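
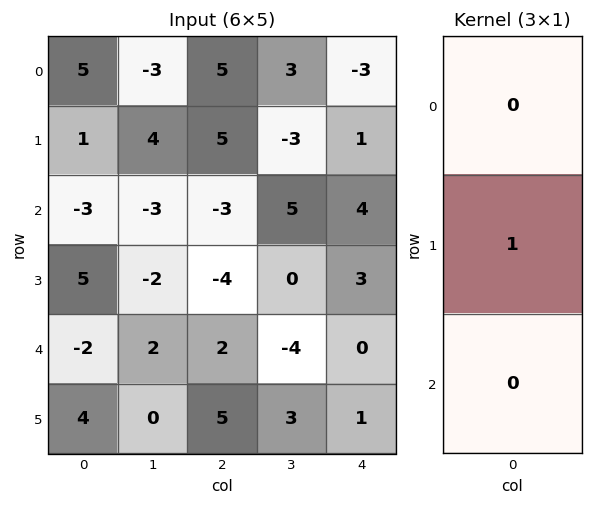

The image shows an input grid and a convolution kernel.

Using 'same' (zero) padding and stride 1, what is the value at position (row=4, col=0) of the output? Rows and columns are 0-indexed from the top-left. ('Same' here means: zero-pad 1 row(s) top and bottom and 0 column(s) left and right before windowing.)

The receptive field on the zero-padded input at this output position is [5 / -2 / 4]. Elementwise product with the kernel and sum: -2·1.

-2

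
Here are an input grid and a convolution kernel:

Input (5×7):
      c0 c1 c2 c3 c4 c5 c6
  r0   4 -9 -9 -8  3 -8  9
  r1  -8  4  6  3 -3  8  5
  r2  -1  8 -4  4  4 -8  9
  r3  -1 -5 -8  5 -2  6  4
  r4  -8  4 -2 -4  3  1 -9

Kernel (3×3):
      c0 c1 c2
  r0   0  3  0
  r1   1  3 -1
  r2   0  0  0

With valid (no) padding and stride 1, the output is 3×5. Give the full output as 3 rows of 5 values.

-29 -8 -6 -5 -8
39 10 13 15 -5
16 -46 21 5 -12

Output[0,0]: The receptive field on the input at this output position is [4 -9 -9 / -8 4 6 / -1 8 -4]. Elementwise product with the kernel and sum: -9·3 + -8·1 + 4·3 + 6·-1.
Output[0,1]: The receptive field on the input at this output position is [-9 -9 -8 / 4 6 3 / 8 -4 4]. Elementwise product with the kernel and sum: -9·3 + 4·1 + 6·3 + 3·-1.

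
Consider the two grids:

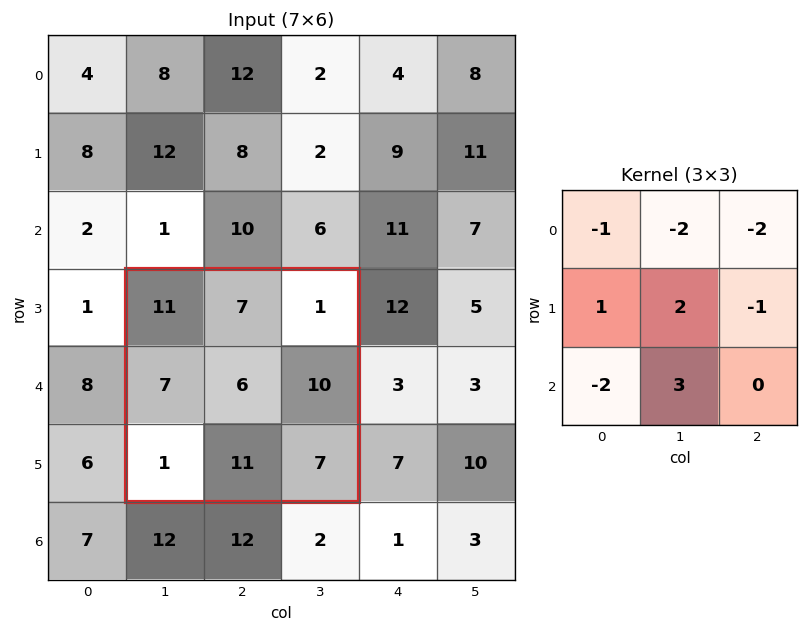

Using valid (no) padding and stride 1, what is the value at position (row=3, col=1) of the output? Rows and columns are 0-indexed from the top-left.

13

The receptive field on the input at this output position is [11 7 1 / 7 6 10 / 1 11 7]. Elementwise product with the kernel and sum: 11·-1 + 7·-2 + 1·-2 + 7·1 + 6·2 + 10·-1 + 1·-2 + 11·3.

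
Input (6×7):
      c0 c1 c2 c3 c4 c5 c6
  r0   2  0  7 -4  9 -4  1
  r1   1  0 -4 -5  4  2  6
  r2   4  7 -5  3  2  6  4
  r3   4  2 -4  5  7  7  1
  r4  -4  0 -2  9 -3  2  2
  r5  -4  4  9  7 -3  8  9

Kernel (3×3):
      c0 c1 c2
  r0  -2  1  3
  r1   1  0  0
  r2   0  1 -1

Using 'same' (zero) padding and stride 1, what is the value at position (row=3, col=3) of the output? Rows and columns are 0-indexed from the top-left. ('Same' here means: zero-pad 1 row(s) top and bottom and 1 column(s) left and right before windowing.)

The receptive field on the zero-padded input at this output position is [-5 3 2 / -4 5 7 / -2 9 -3]. Elementwise product with the kernel and sum: -5·-2 + 3·1 + 2·3 + -4·1 + 9·1 + -3·-1.

27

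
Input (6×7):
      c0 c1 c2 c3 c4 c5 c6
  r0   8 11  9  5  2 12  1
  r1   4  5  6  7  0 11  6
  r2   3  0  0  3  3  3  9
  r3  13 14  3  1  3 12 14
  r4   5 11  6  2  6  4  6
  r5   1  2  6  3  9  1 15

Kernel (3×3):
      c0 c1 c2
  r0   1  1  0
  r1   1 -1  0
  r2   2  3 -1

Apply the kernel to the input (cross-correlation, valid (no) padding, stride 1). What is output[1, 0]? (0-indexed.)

77

The receptive field on the input at this output position is [4 5 6 / 3 0 0 / 13 14 3]. Elementwise product with the kernel and sum: 4·1 + 5·1 + 3·1 + 0·-1 + 13·2 + 14·3 + 3·-1.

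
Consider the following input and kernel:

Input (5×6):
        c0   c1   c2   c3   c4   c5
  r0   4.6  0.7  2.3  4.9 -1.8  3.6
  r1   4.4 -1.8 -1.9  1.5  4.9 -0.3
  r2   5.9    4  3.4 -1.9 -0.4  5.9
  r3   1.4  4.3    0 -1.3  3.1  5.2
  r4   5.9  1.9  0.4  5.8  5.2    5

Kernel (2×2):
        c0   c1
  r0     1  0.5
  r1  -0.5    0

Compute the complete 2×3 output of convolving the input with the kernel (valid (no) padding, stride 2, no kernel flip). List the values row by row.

Output[0,0]: The receptive field on the input at this output position is [4.6 0.7 / 4.4 -1.8]. Elementwise product with the kernel and sum: 4.6·1 + 0.7·0.5 + 4.4·-0.5.

2.75 5.7 -2.45
7.2 2.45 1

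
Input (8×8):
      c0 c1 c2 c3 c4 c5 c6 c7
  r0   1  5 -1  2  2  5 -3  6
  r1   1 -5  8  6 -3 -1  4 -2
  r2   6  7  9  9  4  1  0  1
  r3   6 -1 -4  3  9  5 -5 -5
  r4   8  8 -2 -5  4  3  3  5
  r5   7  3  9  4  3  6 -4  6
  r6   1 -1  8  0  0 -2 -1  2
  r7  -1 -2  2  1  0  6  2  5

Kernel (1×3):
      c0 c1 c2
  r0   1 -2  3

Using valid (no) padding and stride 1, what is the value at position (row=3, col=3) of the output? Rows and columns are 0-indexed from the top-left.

The receptive field on the input at this output position is [3 9 5]. Elementwise product with the kernel and sum: 3·1 + 9·-2 + 5·3.

0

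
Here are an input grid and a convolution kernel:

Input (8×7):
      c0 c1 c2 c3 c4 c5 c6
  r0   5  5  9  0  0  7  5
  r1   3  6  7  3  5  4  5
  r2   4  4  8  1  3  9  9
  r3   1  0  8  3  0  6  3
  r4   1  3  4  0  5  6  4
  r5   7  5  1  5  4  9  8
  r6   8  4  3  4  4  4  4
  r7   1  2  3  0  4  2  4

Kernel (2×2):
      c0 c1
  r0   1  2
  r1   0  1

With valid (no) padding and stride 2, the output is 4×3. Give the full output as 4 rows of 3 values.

Output[0,0]: The receptive field on the input at this output position is [5 5 / 3 6]. Elementwise product with the kernel and sum: 5·1 + 5·2 + 6·1.
Output[0,1]: The receptive field on the input at this output position is [9 0 / 7 3]. Elementwise product with the kernel and sum: 9·1 + 0·2 + 3·1.

21 12 18
12 13 27
12 9 26
18 11 14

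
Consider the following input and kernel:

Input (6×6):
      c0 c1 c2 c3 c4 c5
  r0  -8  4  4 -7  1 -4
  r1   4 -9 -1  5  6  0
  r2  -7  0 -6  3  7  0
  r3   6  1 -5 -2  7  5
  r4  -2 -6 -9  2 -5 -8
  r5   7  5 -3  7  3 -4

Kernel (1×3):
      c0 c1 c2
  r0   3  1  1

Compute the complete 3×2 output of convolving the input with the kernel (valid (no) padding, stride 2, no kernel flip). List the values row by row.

-16 6
-27 -8
-21 -30

Output[0,0]: The receptive field on the input at this output position is [-8 4 4]. Elementwise product with the kernel and sum: -8·3 + 4·1 + 4·1.
Output[0,1]: The receptive field on the input at this output position is [4 -7 1]. Elementwise product with the kernel and sum: 4·3 + -7·1 + 1·1.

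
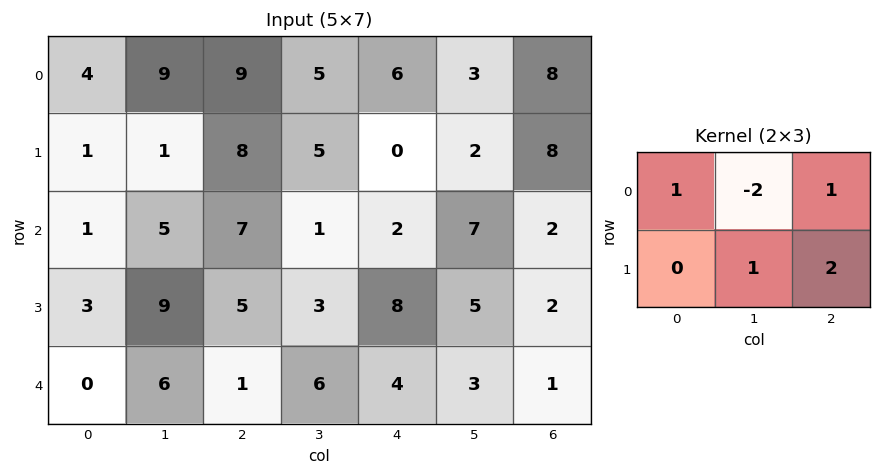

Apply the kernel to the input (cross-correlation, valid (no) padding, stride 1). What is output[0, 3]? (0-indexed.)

0

The receptive field on the input at this output position is [5 6 3 / 5 0 2]. Elementwise product with the kernel and sum: 5·1 + 6·-2 + 3·1 + 0·1 + 2·2.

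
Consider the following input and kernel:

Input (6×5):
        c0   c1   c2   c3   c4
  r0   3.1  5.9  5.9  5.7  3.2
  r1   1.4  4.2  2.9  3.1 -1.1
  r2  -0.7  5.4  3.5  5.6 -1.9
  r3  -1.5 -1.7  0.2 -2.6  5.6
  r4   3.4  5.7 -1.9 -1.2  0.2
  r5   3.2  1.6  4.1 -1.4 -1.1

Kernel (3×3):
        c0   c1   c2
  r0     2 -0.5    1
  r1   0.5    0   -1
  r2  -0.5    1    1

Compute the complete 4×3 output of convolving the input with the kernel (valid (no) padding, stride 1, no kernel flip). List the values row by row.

16.2 19.95 16.65
-1 5.6 9.7
0.55 10.45 -3.25
5.75 -0.15 1.6

Output[0,0]: The receptive field on the input at this output position is [3.1 5.9 5.9 / 1.4 4.2 2.9 / -0.7 5.4 3.5]. Elementwise product with the kernel and sum: 3.1·2 + 5.9·-0.5 + 5.9·1 + 1.4·0.5 + 2.9·-1 + -0.7·-0.5 + 5.4·1 + 3.5·1.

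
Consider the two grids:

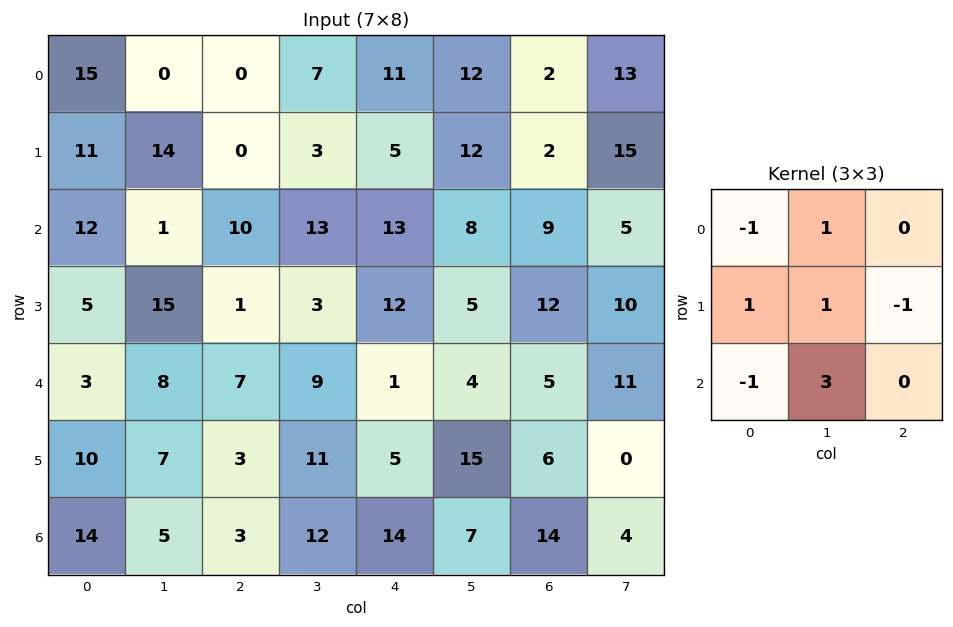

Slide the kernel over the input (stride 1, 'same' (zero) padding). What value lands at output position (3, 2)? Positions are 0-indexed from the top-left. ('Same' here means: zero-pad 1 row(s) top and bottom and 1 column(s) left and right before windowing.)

The receptive field on the zero-padded input at this output position is [1 10 13 / 15 1 3 / 8 7 9]. Elementwise product with the kernel and sum: 1·-1 + 10·1 + 15·1 + 1·1 + 3·-1 + 8·-1 + 7·3.

35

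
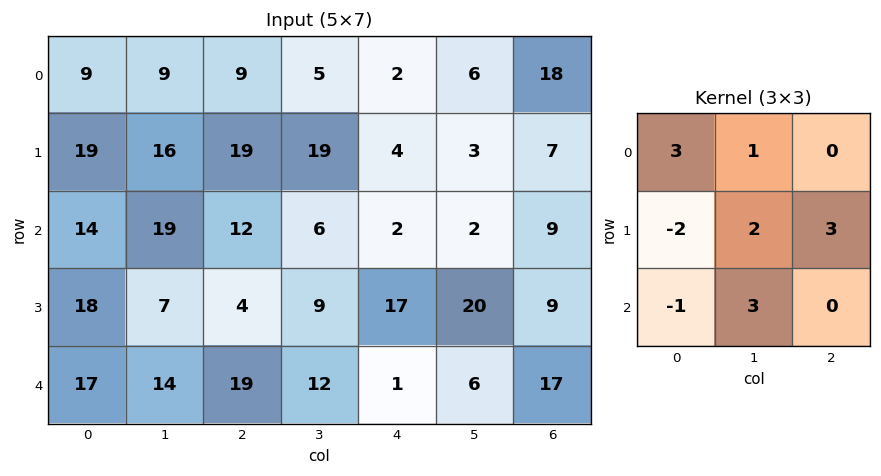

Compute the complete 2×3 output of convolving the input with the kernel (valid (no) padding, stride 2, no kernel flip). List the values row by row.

Output[0,0]: The receptive field on the input at this output position is [9 9 9 / 19 16 19 / 14 19 12]. Elementwise product with the kernel and sum: 9·3 + 9·1 + 19·-2 + 16·2 + 19·3 + 14·-1 + 19·3.

130 50 35
76 120 58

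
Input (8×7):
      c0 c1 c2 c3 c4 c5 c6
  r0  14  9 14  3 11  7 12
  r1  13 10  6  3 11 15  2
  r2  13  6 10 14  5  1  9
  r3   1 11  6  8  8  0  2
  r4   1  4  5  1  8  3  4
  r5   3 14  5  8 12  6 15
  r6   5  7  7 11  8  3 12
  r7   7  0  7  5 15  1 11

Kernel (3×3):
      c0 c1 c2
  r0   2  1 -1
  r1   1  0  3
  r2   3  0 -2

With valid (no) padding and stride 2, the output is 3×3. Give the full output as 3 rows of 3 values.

Output[0,0]: The receptive field on the input at this output position is [14 9 14 / 13 10 6 / 13 6 10]. Elementwise product with the kernel and sum: 14·2 + 9·1 + 14·-1 + 13·1 + 6·3 + 13·3 + 10·-2.

73 79 31
34 58 32
20 49 72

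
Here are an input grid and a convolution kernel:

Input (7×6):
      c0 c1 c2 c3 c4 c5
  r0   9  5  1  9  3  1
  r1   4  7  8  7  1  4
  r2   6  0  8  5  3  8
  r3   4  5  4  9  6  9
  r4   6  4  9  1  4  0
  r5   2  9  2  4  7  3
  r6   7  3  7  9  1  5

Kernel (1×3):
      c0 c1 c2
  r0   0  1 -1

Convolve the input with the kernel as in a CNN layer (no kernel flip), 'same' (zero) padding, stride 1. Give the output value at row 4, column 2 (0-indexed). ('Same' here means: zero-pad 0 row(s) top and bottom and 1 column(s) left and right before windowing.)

The receptive field on the zero-padded input at this output position is [4 9 1]. Elementwise product with the kernel and sum: 9·1 + 1·-1.

8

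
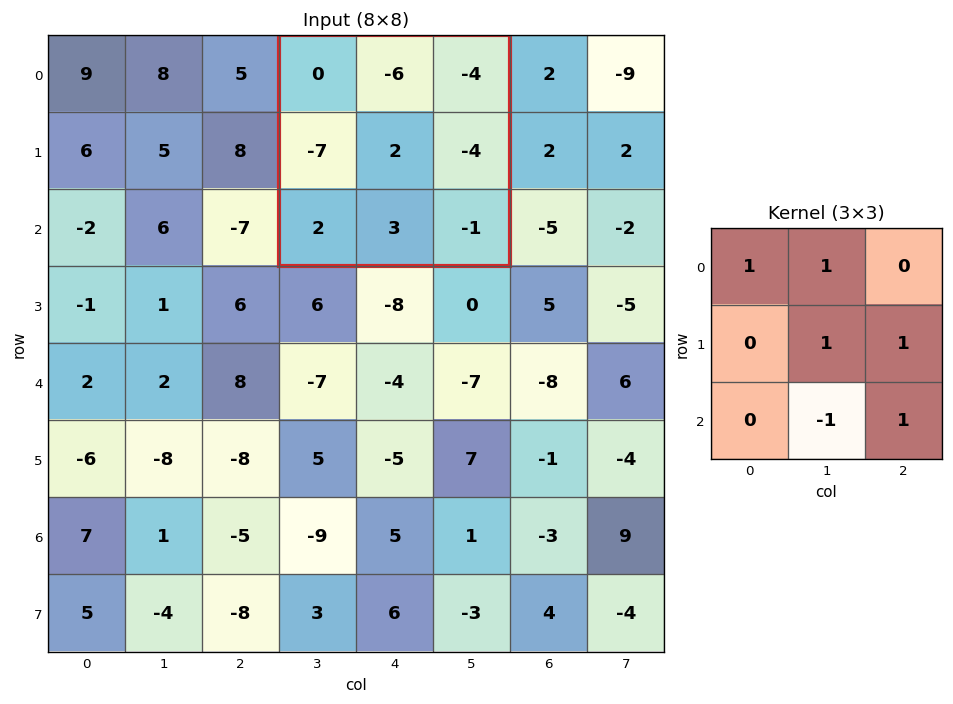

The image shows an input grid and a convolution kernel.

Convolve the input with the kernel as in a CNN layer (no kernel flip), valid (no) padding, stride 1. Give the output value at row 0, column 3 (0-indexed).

-12

The receptive field on the input at this output position is [0 -6 -4 / -7 2 -4 / 2 3 -1]. Elementwise product with the kernel and sum: 0·1 + -6·1 + 2·1 + -4·1 + 3·-1 + -1·1.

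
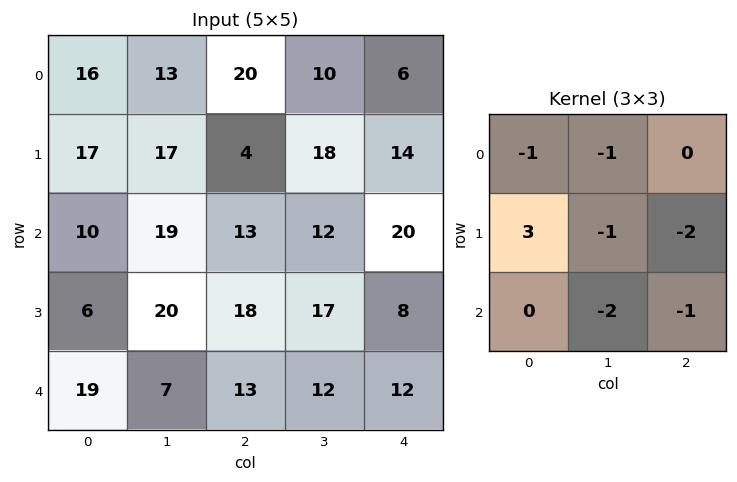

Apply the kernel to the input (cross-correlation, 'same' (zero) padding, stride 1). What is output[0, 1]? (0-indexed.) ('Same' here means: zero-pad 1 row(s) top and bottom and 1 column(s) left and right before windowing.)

The receptive field on the zero-padded input at this output position is [0 0 0 / 16 13 20 / 17 17 4]. Elementwise product with the kernel and sum: 0·-1 + 0·-1 + 16·3 + 13·-1 + 20·-2 + 17·-2 + 4·-1.

-43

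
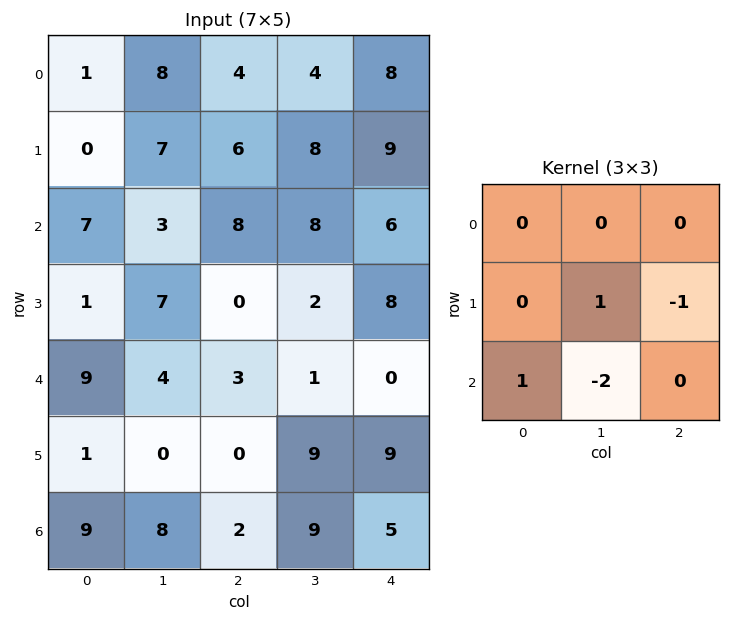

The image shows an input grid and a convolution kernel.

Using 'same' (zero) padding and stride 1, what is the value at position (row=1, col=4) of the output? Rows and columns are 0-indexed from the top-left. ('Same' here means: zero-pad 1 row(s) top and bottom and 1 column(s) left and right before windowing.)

The receptive field on the zero-padded input at this output position is [4 8 0 / 8 9 0 / 8 6 0]. Elementwise product with the kernel and sum: 9·1 + 0·-1 + 8·1 + 6·-2.

5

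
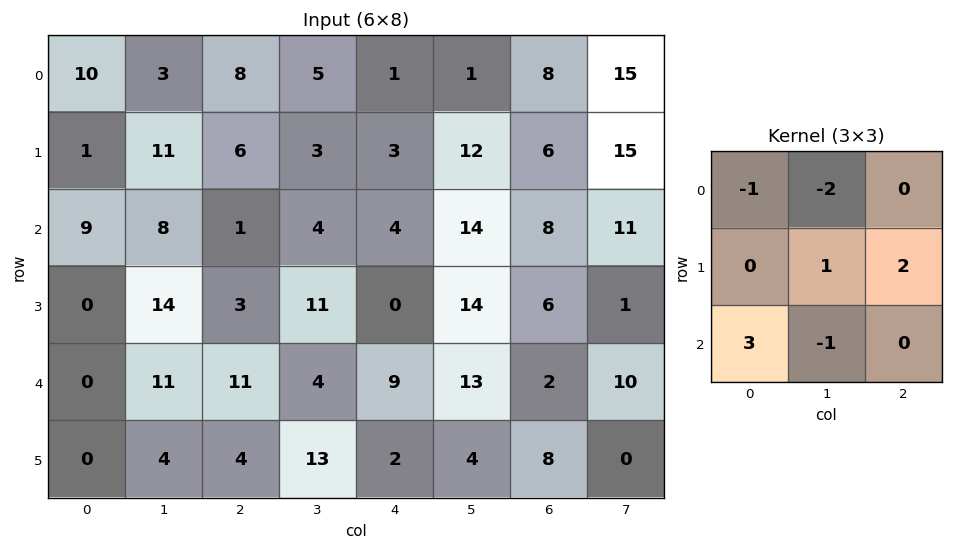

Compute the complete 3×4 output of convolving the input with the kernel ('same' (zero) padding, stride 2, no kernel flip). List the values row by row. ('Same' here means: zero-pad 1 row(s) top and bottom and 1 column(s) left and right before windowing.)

Output[0,0]: The receptive field on the zero-padded input at this output position is [0 0 0 / 0 10 3 / 0 1 11]. Elementwise product with the kernel and sum: 0·-1 + 0·-2 + 10·1 + 3·2 + 0·3 + 1·-1.
Output[0,1]: The receptive field on the zero-padded input at this output position is [0 0 0 / 3 8 5 / 11 6 3]. Elementwise product with the kernel and sum: 0·-1 + 0·-2 + 8·1 + 5·2 + 11·3 + 6·-1.

15 45 9 68
23 25 56 42
22 7 61 0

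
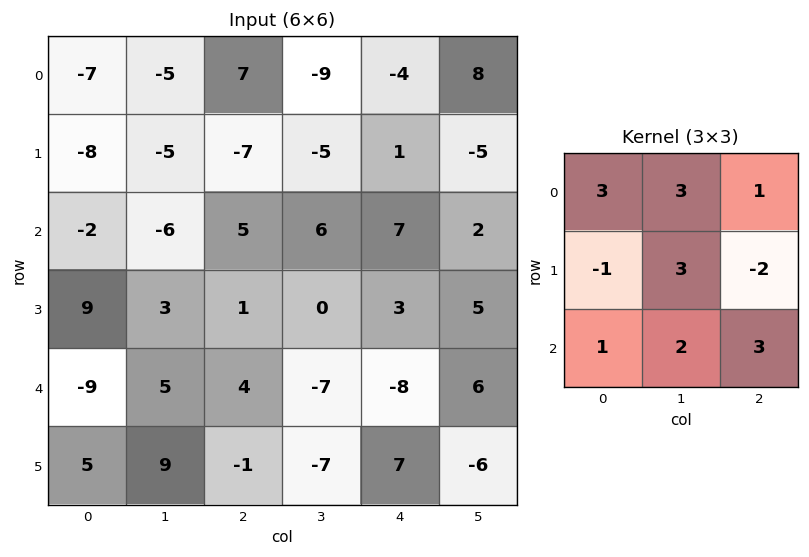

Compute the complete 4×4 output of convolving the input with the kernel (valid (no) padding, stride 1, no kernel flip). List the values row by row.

Output[0,0]: The receptive field on the input at this output position is [-7 -5 7 / -8 -5 -7 / -2 -6 5]. Elementwise product with the kernel and sum: -7·3 + -5·3 + 7·1 + -8·-1 + -5·3 + -7·-2 + -2·1 + -6·2 + 5·3.
Output[0,1]: The receptive field on the input at this output position is [-5 7 -9 / -5 -7 -5 / -6 5 6]. Elementwise product with the kernel and sum: -5·3 + 7·3 + -9·1 + -5·-1 + -7·3 + -5·-2 + -6·1 + 5·2 + 6·3.

-21 13 18 13
-54 -27 -26 15
-8 -5 -1 35
73 19 3 -26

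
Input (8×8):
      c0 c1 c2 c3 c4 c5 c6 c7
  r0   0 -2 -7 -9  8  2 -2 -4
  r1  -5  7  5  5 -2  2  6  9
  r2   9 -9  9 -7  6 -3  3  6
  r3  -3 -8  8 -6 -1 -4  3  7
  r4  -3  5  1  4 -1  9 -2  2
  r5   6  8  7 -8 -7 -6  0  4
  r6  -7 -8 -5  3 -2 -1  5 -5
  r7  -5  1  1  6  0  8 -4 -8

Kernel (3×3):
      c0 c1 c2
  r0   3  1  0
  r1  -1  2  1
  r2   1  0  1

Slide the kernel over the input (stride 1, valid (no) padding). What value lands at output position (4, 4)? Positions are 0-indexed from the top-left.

4

The receptive field on the input at this output position is [-1 9 -2 / -7 -6 0 / -2 -1 5]. Elementwise product with the kernel and sum: -1·3 + 9·1 + -7·-1 + -6·2 + 0·1 + -2·1 + 5·1.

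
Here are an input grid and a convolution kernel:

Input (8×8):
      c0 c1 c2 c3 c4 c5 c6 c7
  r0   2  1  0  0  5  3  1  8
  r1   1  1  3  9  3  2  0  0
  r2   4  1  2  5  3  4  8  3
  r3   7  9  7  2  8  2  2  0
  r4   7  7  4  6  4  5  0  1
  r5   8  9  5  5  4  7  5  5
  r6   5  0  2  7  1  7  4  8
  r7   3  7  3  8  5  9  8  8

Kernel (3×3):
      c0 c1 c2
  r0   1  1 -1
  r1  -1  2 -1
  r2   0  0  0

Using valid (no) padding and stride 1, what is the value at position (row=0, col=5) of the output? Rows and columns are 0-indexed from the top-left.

The receptive field on the input at this output position is [3 1 8 / 2 0 0 / 4 8 3]. Elementwise product with the kernel and sum: 3·1 + 1·1 + 8·-1 + 2·-1 + 0·2 + 0·-1.

-6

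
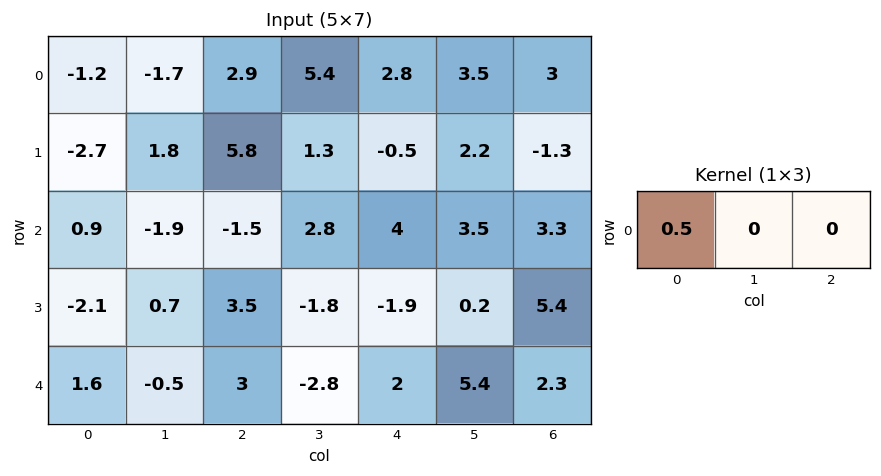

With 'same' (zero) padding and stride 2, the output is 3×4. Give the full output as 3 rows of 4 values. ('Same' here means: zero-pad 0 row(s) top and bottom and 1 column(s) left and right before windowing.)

Output[0,0]: The receptive field on the zero-padded input at this output position is [0 -1.2 -1.7]. Elementwise product with the kernel and sum: 0·0.5.

0 -0.85 2.7 1.75
0 -0.95 1.4 1.75
0 -0.25 -1.4 2.7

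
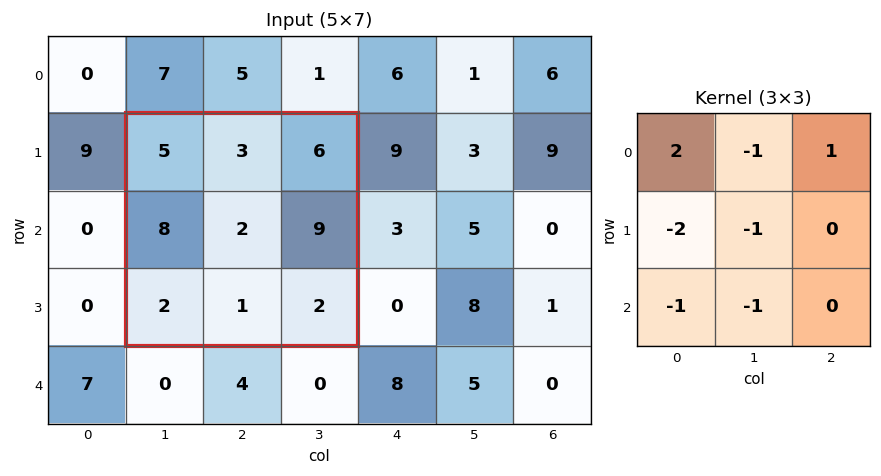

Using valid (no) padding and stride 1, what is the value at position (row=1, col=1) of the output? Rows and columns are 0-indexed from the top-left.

-8

The receptive field on the input at this output position is [5 3 6 / 8 2 9 / 2 1 2]. Elementwise product with the kernel and sum: 5·2 + 3·-1 + 6·1 + 8·-2 + 2·-1 + 2·-1 + 1·-1.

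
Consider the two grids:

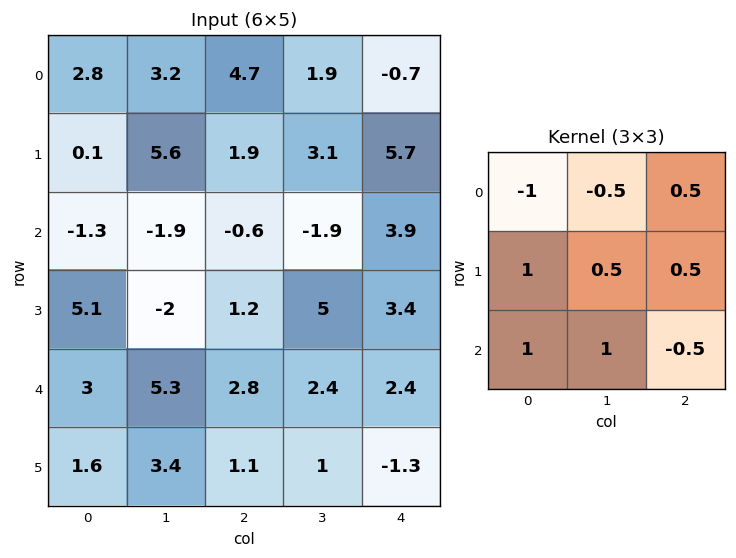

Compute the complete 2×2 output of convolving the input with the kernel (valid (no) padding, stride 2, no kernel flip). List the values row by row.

Output[0,0]: The receptive field on the input at this output position is [2.8 3.2 4.7 / 0.1 5.6 1.9 / -1.3 -1.9 -0.6]. Elementwise product with the kernel and sum: 2.8·-1 + 3.2·-0.5 + 4.7·0.5 + 0.1·1 + 5.6·0.5 + 1.9·0.5 + -1.3·1 + -1.9·1 + -0.6·-0.5.
Output[0,1]: The receptive field on the input at this output position is [4.7 1.9 -0.7 / 1.9 3.1 5.7 / -0.6 -1.9 3.9]. Elementwise product with the kernel and sum: 4.7·-1 + 1.9·-0.5 + -0.7·0.5 + 1.9·1 + 3.1·0.5 + 5.7·0.5 + -0.6·1 + -1.9·1 + 3.9·-0.5.

-1.1 -4.15
13.55 12.9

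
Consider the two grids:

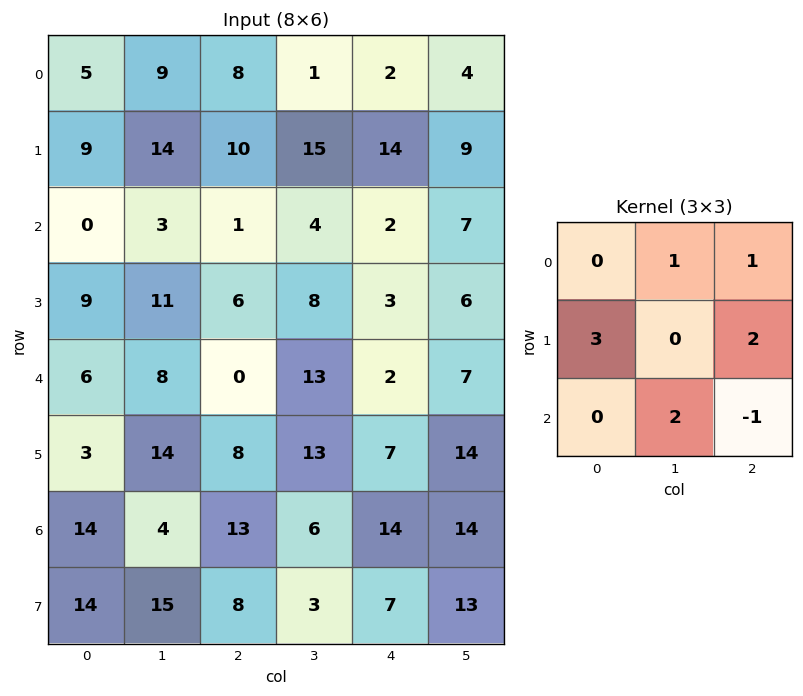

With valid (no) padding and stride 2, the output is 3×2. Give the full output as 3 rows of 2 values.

Output[0,0]: The receptive field on the input at this output position is [5 9 8 / 9 14 10 / 0 3 1]. Elementwise product with the kernel and sum: 9·1 + 8·1 + 9·3 + 10·2 + 3·2 + 1·-1.

69 67
59 54
28 51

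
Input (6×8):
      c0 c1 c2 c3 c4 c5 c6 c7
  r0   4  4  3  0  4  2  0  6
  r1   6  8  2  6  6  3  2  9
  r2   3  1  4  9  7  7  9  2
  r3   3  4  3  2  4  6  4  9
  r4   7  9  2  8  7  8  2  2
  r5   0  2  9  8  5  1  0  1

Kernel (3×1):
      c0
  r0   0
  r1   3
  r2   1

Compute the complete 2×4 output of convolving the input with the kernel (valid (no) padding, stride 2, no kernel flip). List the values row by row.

21 10 25 15
16 11 19 14

Output[0,0]: The receptive field on the input at this output position is [4 / 6 / 3]. Elementwise product with the kernel and sum: 6·3 + 3·1.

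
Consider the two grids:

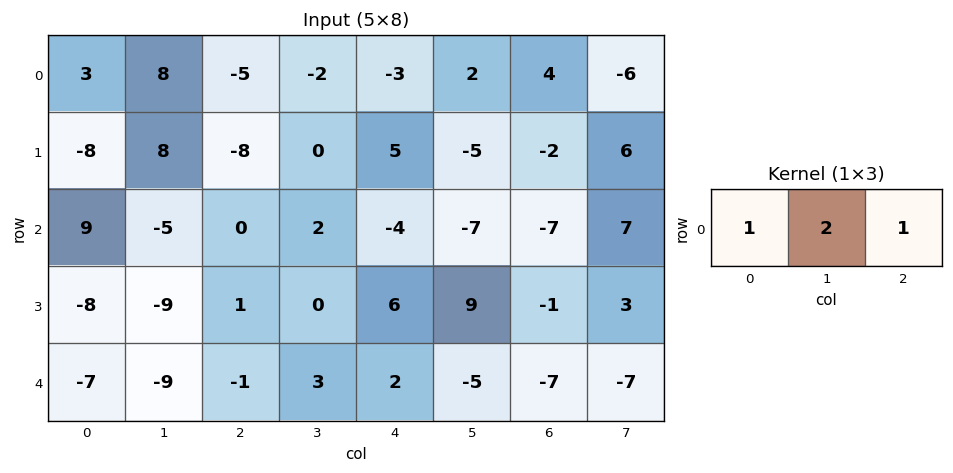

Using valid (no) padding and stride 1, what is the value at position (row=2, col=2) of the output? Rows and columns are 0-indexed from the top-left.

The receptive field on the input at this output position is [0 2 -4]. Elementwise product with the kernel and sum: 0·1 + 2·2 + -4·1.

0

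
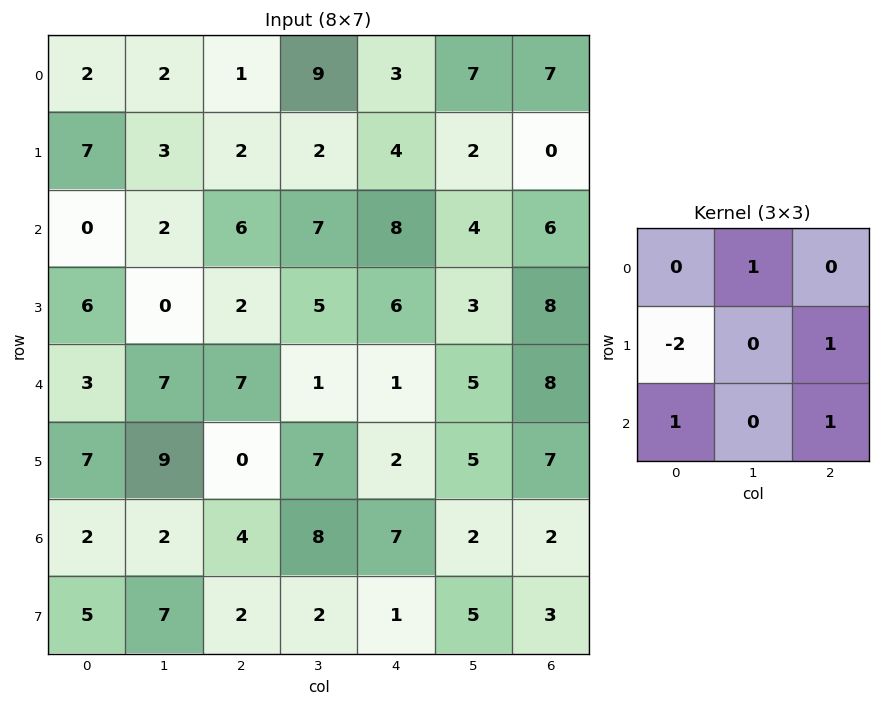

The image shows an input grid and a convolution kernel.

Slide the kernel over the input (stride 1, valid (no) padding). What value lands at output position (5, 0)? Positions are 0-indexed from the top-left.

16

The receptive field on the input at this output position is [7 9 0 / 2 2 4 / 5 7 2]. Elementwise product with the kernel and sum: 9·1 + 2·-2 + 4·1 + 5·1 + 2·1.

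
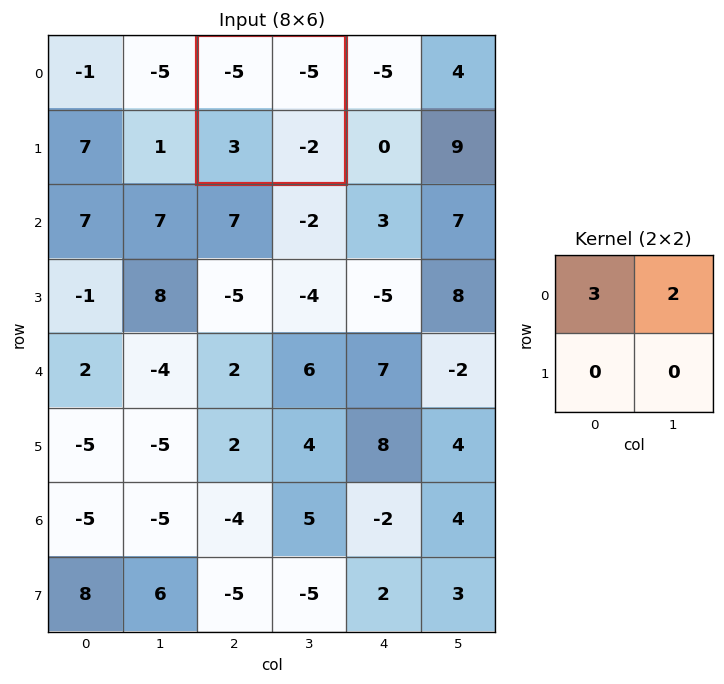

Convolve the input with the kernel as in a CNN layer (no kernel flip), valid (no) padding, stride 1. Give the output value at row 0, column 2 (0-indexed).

The receptive field on the input at this output position is [-5 -5 / 3 -2]. Elementwise product with the kernel and sum: -5·3 + -5·2.

-25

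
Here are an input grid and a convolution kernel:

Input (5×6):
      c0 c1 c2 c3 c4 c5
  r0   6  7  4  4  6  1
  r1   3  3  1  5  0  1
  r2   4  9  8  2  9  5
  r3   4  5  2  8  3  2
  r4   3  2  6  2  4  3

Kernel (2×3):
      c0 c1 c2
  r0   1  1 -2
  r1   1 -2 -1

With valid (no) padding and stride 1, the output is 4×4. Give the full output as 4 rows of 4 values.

Output[0,0]: The receptive field on the input at this output position is [6 7 4 / 3 3 1]. Elementwise product with the kernel and sum: 6·1 + 7·1 + 4·-2 + 3·1 + 3·-2 + 1·-1.

1 -1 -13 12
-18 -15 1 -18
-11 6 -25 1
-2 -21 2 -2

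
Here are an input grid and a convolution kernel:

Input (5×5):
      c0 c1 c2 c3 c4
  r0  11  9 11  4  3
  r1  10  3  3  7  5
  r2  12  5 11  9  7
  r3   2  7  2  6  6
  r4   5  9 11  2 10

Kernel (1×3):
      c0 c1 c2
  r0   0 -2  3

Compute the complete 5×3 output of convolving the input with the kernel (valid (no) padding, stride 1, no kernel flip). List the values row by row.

15 -10 1
3 15 1
23 5 3
-8 14 6
15 -16 26

Output[0,0]: The receptive field on the input at this output position is [11 9 11]. Elementwise product with the kernel and sum: 9·-2 + 11·3.
Output[0,1]: The receptive field on the input at this output position is [9 11 4]. Elementwise product with the kernel and sum: 11·-2 + 4·3.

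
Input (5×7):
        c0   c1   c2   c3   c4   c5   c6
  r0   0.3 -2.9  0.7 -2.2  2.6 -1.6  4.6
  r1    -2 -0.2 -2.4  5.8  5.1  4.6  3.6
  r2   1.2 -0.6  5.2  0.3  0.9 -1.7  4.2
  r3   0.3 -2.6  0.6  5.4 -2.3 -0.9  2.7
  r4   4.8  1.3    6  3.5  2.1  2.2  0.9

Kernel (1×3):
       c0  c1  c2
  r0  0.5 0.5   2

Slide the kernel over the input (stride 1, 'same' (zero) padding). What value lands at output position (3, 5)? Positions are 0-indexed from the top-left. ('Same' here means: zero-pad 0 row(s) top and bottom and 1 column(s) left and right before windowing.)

The receptive field on the zero-padded input at this output position is [-2.3 -0.9 2.7]. Elementwise product with the kernel and sum: -2.3·0.5 + -0.9·0.5 + 2.7·2.

3.8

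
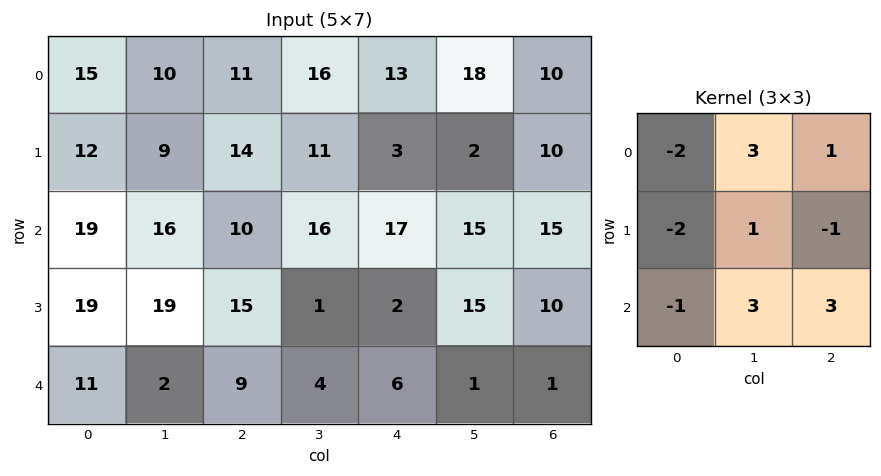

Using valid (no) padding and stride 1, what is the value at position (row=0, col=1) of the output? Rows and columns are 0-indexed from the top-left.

The receptive field on the input at this output position is [10 11 16 / 9 14 11 / 16 10 16]. Elementwise product with the kernel and sum: 10·-2 + 11·3 + 16·1 + 9·-2 + 14·1 + 11·-1 + 16·-1 + 10·3 + 16·3.

76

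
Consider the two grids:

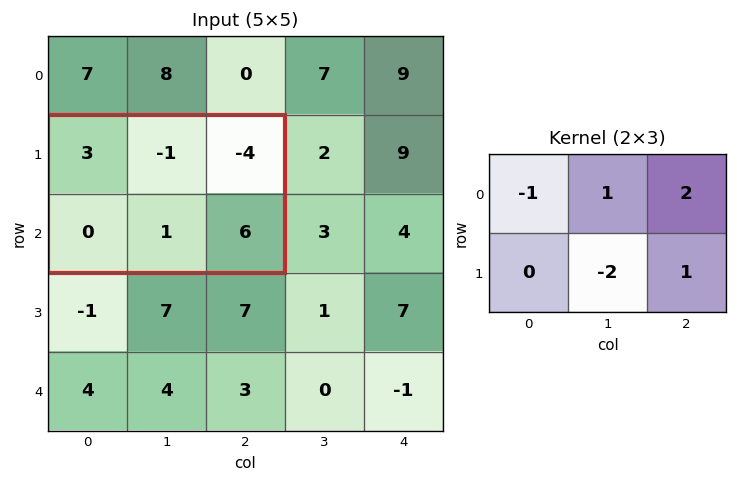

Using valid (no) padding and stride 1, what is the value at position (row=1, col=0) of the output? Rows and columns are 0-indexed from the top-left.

-8

The receptive field on the input at this output position is [3 -1 -4 / 0 1 6]. Elementwise product with the kernel and sum: 3·-1 + -1·1 + -4·2 + 1·-2 + 6·1.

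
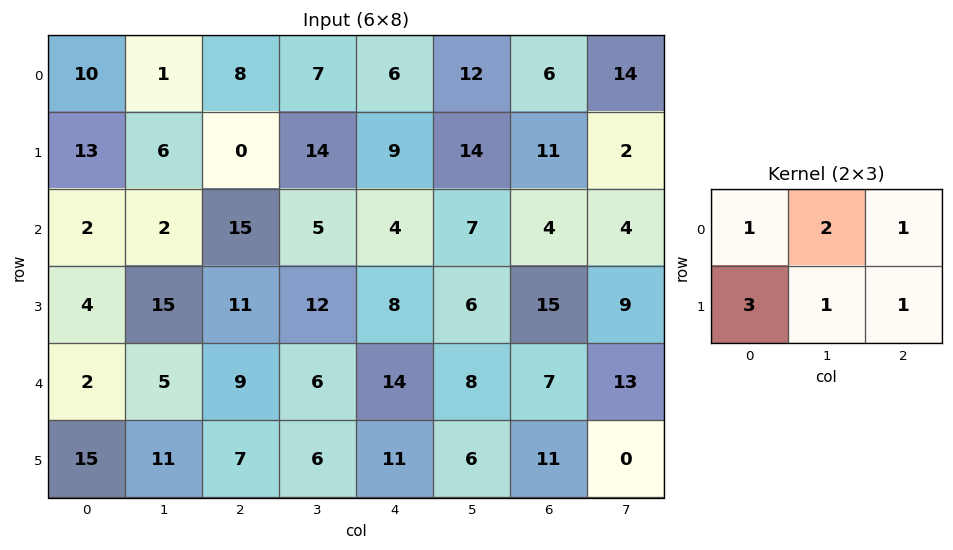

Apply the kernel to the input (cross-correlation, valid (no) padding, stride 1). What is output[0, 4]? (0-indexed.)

The receptive field on the input at this output position is [6 12 6 / 9 14 11]. Elementwise product with the kernel and sum: 6·1 + 12·2 + 6·1 + 9·3 + 14·1 + 11·1.

88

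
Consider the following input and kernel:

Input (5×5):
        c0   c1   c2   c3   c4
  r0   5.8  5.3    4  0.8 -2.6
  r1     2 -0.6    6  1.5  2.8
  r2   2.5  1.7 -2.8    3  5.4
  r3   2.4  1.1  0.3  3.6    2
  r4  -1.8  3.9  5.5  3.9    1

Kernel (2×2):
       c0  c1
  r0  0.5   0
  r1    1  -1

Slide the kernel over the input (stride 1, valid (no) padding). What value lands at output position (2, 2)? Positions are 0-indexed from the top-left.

The receptive field on the input at this output position is [-2.8 3 / 0.3 3.6]. Elementwise product with the kernel and sum: -2.8·0.5 + 0.3·1 + 3.6·-1.

-4.7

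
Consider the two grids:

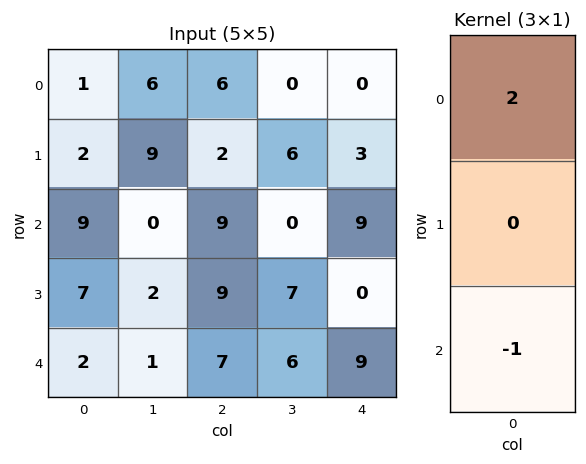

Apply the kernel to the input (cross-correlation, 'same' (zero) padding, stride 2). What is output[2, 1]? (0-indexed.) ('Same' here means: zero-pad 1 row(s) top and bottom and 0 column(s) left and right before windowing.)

The receptive field on the zero-padded input at this output position is [9 / 7 / 0]. Elementwise product with the kernel and sum: 9·2 + 0·-1.

18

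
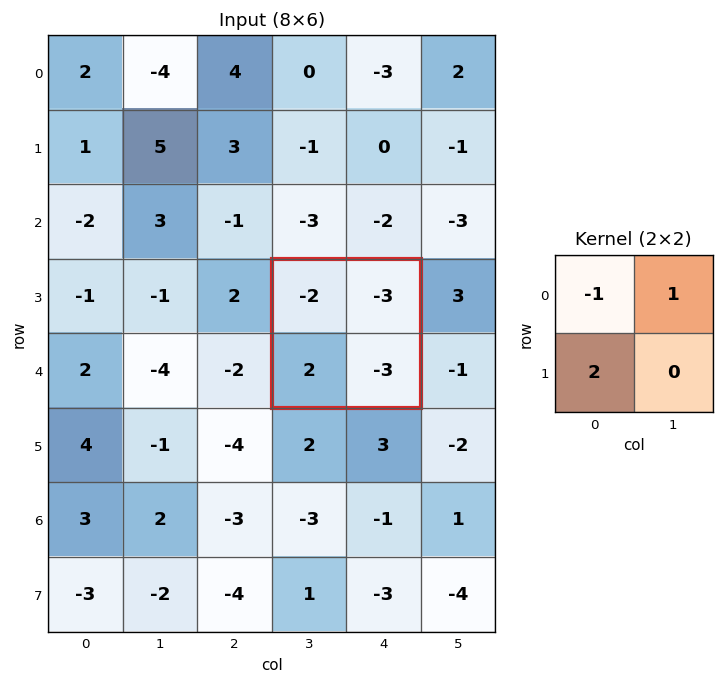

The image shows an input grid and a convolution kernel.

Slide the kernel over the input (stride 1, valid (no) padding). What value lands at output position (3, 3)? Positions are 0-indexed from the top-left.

3

The receptive field on the input at this output position is [-2 -3 / 2 -3]. Elementwise product with the kernel and sum: -2·-1 + -3·1 + 2·2.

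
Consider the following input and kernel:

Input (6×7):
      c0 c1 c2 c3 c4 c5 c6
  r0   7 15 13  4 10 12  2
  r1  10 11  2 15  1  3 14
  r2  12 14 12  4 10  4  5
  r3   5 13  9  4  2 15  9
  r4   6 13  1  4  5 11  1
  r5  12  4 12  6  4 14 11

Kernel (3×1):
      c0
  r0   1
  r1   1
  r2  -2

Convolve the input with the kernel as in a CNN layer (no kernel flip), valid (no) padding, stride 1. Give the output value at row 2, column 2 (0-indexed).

The receptive field on the input at this output position is [12 / 9 / 1]. Elementwise product with the kernel and sum: 12·1 + 9·1 + 1·-2.

19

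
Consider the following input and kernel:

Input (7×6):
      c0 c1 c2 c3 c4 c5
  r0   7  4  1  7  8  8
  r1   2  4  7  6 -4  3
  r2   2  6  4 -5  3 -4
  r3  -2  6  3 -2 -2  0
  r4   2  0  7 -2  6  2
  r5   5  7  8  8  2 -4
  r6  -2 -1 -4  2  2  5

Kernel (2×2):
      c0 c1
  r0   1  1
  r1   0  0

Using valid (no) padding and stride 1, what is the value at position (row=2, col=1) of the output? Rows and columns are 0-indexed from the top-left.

The receptive field on the input at this output position is [6 4 / 6 3]. Elementwise product with the kernel and sum: 6·1 + 4·1.

10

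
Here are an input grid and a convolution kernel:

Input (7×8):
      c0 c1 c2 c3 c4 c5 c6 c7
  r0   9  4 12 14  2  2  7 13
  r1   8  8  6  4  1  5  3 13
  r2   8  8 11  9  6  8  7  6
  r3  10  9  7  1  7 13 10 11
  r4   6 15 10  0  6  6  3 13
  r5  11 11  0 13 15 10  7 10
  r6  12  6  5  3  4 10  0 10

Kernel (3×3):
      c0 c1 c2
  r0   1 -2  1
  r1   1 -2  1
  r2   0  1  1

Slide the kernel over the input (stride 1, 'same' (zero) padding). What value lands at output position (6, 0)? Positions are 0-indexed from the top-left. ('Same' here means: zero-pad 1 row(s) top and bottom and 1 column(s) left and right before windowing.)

The receptive field on the zero-padded input at this output position is [0 11 11 / 0 12 6 / 0 0 0]. Elementwise product with the kernel and sum: 0·1 + 11·-2 + 11·1 + 0·1 + 12·-2 + 6·1 + 0·1 + 0·1.

-29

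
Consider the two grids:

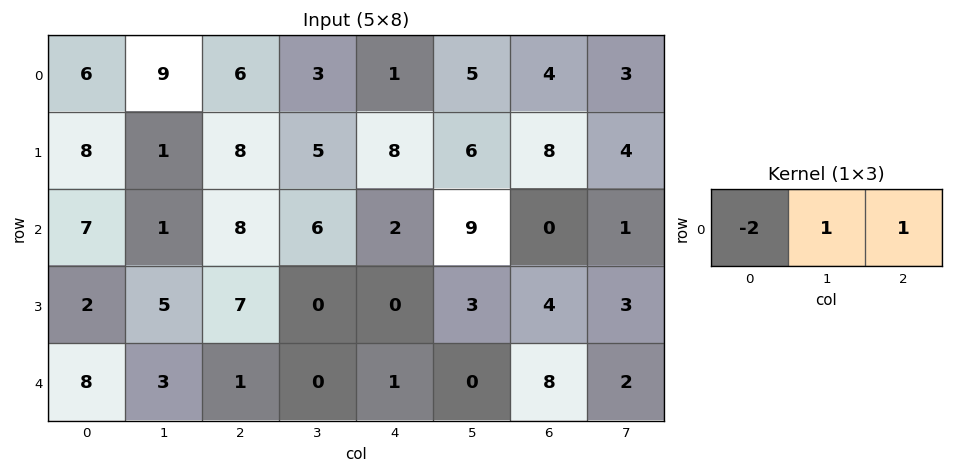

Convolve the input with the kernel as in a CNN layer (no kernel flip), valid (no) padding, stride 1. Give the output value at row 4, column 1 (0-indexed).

-5

The receptive field on the input at this output position is [3 1 0]. Elementwise product with the kernel and sum: 3·-2 + 1·1 + 0·1.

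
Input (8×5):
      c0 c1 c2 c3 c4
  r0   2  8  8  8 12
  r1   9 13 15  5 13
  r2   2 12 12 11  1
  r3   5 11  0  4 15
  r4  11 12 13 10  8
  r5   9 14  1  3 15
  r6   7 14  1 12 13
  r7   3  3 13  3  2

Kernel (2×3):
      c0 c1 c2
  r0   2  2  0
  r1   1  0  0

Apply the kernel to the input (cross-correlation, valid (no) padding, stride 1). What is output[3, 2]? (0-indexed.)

The receptive field on the input at this output position is [0 4 15 / 13 10 8]. Elementwise product with the kernel and sum: 0·2 + 4·2 + 13·1.

21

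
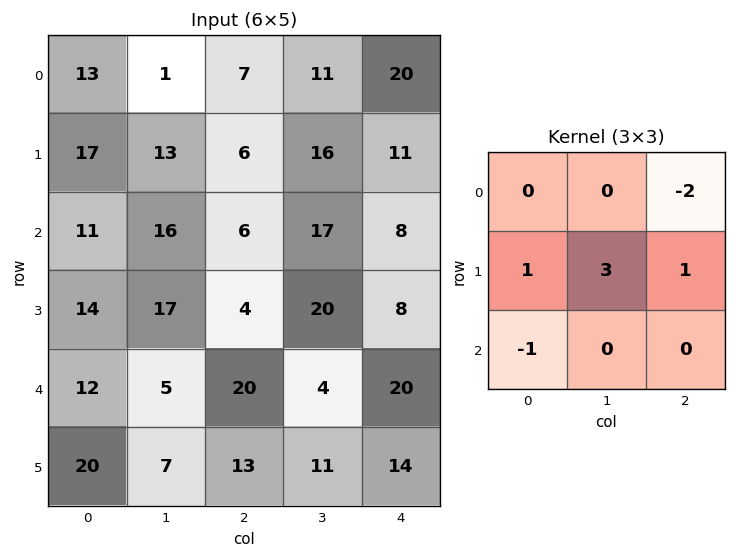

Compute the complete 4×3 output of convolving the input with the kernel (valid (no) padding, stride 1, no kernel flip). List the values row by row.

Output[0,0]: The receptive field on the input at this output position is [13 1 7 / 17 13 6 / 11 16 6]. Elementwise product with the kernel and sum: 7·-2 + 17·1 + 13·3 + 6·1 + 11·-1.

37 9 19
39 2 39
45 10 36
19 22 23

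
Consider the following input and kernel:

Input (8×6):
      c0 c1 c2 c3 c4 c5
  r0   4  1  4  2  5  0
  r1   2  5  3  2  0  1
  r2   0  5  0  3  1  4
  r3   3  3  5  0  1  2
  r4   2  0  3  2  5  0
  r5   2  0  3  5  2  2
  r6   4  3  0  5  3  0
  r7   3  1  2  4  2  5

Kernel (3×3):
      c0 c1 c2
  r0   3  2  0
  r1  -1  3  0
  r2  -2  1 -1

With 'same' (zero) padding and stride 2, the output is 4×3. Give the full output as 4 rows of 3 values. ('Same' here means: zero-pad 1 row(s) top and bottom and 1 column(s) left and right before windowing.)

Output[0,0]: The receptive field on the zero-padded input at this output position is [0 0 0 / 0 4 1 / 0 2 5]. Elementwise product with the kernel and sum: 0·3 + 0·2 + 0·-1 + 4·3 + 0·-2 + 2·1 + 5·-1.

9 2 8
4 15 5
14 26 5
18 -1 12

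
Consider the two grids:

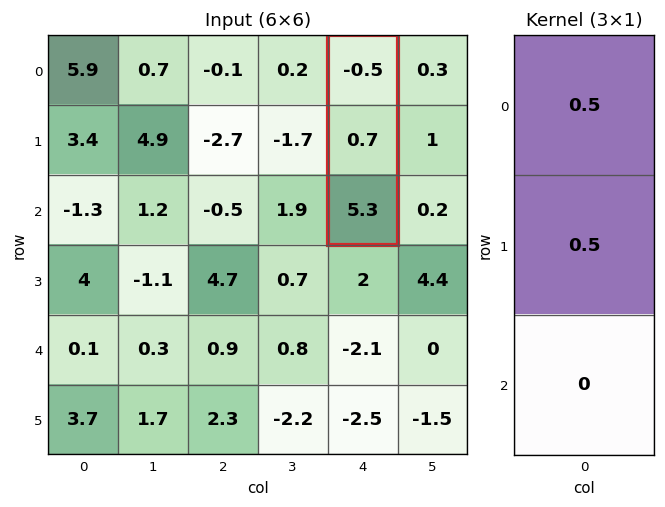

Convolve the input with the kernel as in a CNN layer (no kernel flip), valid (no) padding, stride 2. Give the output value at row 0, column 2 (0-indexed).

0.1

The receptive field on the input at this output position is [-0.5 / 0.7 / 5.3]. Elementwise product with the kernel and sum: -0.5·0.5 + 0.7·0.5.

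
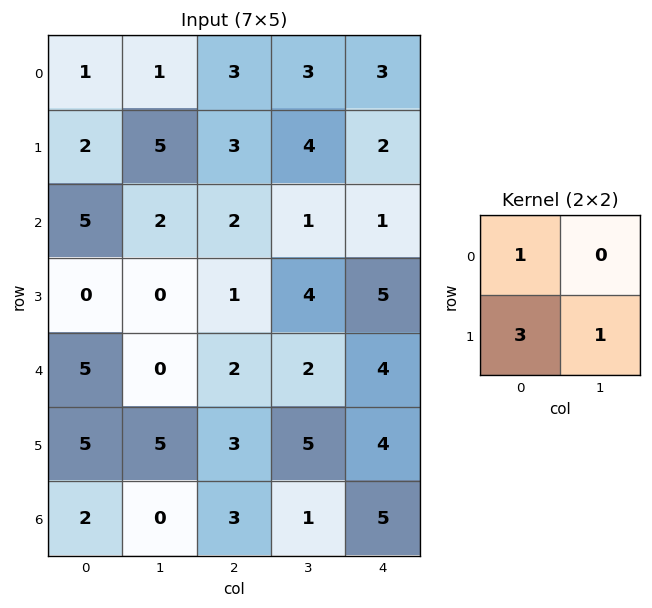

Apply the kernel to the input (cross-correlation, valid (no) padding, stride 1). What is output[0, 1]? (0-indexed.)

19

The receptive field on the input at this output position is [1 3 / 5 3]. Elementwise product with the kernel and sum: 1·1 + 5·3 + 3·1.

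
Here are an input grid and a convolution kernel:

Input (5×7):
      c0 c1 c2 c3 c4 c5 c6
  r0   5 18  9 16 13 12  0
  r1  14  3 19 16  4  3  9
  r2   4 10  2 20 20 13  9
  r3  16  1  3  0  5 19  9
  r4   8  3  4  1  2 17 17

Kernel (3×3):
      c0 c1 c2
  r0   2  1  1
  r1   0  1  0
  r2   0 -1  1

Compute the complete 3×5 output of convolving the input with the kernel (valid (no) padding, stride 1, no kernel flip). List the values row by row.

32 98 63 54 37
62 40 83 73 23
22 42 45 93 81

Output[0,0]: The receptive field on the input at this output position is [5 18 9 / 14 3 19 / 4 10 2]. Elementwise product with the kernel and sum: 5·2 + 18·1 + 9·1 + 3·1 + 10·-1 + 2·1.
Output[0,1]: The receptive field on the input at this output position is [18 9 16 / 3 19 16 / 10 2 20]. Elementwise product with the kernel and sum: 18·2 + 9·1 + 16·1 + 19·1 + 2·-1 + 20·1.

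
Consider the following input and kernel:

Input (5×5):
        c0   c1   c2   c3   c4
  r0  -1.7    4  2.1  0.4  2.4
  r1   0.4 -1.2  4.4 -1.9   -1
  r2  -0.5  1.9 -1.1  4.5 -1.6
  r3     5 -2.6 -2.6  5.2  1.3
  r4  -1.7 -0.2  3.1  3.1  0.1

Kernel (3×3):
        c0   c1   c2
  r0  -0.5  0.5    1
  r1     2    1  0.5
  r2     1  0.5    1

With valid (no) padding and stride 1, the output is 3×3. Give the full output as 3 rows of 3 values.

6.1 6.35 7.5
5.05 7.15 -1.35
7.5 2.25 6.6

Output[0,0]: The receptive field on the input at this output position is [-1.7 4 2.1 / 0.4 -1.2 4.4 / -0.5 1.9 -1.1]. Elementwise product with the kernel and sum: -1.7·-0.5 + 4·0.5 + 2.1·1 + 0.4·2 + -1.2·1 + 4.4·0.5 + -0.5·1 + 1.9·0.5 + -1.1·1.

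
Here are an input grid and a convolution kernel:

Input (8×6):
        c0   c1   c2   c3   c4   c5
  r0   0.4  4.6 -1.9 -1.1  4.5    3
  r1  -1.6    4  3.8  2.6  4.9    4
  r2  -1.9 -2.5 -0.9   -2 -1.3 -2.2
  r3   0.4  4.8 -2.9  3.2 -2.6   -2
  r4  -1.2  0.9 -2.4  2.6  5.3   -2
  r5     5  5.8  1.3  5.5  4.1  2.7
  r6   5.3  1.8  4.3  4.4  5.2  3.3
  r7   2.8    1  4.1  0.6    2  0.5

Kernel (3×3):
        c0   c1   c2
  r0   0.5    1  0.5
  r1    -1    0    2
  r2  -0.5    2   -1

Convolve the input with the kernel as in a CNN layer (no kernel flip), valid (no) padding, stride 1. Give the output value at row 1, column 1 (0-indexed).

The receptive field on the input at this output position is [4 3.8 2.6 / -2.5 -0.9 -2 / 4.8 -2.9 3.2]. Elementwise product with the kernel and sum: 4·0.5 + 3.8·1 + 2.6·0.5 + -2.5·-1 + -2·2 + 4.8·-0.5 + -2.9·2 + 3.2·-1.

-5.8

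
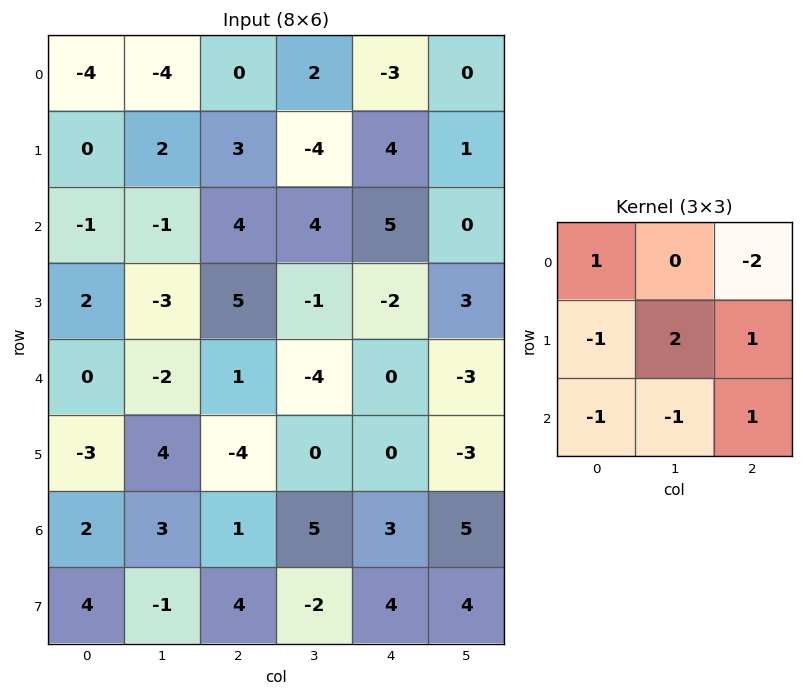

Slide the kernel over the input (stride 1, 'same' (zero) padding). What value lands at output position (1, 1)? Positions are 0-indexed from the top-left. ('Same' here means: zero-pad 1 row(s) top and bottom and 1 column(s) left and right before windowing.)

9

The receptive field on the zero-padded input at this output position is [-4 -4 0 / 0 2 3 / -1 -1 4]. Elementwise product with the kernel and sum: -4·1 + 0·-2 + 0·-1 + 2·2 + 3·1 + -1·-1 + -1·-1 + 4·1.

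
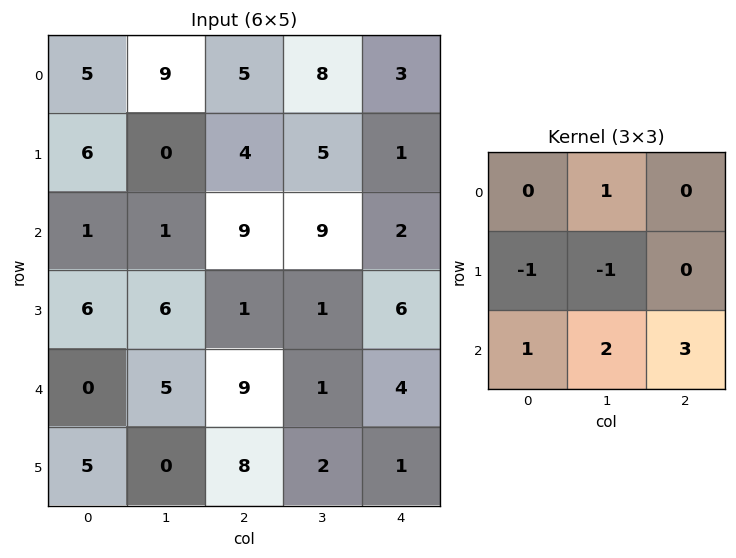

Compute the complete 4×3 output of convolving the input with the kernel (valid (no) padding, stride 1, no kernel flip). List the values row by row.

33 47 32
19 5 8
26 28 30
30 9 6

Output[0,0]: The receptive field on the input at this output position is [5 9 5 / 6 0 4 / 1 1 9]. Elementwise product with the kernel and sum: 9·1 + 6·-1 + 0·-1 + 1·1 + 1·2 + 9·3.
Output[0,1]: The receptive field on the input at this output position is [9 5 8 / 0 4 5 / 1 9 9]. Elementwise product with the kernel and sum: 5·1 + 0·-1 + 4·-1 + 1·1 + 9·2 + 9·3.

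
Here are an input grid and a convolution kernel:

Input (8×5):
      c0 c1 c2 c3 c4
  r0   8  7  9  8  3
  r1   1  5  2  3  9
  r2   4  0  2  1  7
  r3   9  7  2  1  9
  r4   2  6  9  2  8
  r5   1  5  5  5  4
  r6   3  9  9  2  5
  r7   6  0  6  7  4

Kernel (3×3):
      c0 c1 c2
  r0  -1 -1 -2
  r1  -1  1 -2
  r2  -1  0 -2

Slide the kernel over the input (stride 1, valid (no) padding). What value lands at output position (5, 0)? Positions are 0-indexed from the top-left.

The receptive field on the input at this output position is [1 5 5 / 3 9 9 / 6 0 6]. Elementwise product with the kernel and sum: 1·-1 + 5·-1 + 5·-2 + 3·-1 + 9·1 + 9·-2 + 6·-1 + 6·-2.

-46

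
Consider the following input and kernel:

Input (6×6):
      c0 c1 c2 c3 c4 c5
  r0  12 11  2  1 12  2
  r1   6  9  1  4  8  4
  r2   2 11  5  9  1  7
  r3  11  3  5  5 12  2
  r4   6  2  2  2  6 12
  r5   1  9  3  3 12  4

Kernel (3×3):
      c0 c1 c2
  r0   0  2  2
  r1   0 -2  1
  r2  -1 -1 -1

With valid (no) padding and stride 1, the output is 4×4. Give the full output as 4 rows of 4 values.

Output[0,0]: The receptive field on the input at this output position is [12 11 2 / 6 9 1 / 2 11 5]. Elementwise product with the kernel and sum: 11·2 + 2·2 + 9·-2 + 1·1 + 2·-1 + 11·-1 + 5·-1.
Output[0,1]: The receptive field on the input at this output position is [11 2 1 / 9 1 4 / 11 5 9]. Elementwise product with the kernel and sum: 2·2 + 1·2 + 1·-2 + 4·1 + 11·-1 + 5·-1 + 9·-1.

-9 -17 11 -1
-16 -4 -15 10
21 17 12 -26
1 3 18 9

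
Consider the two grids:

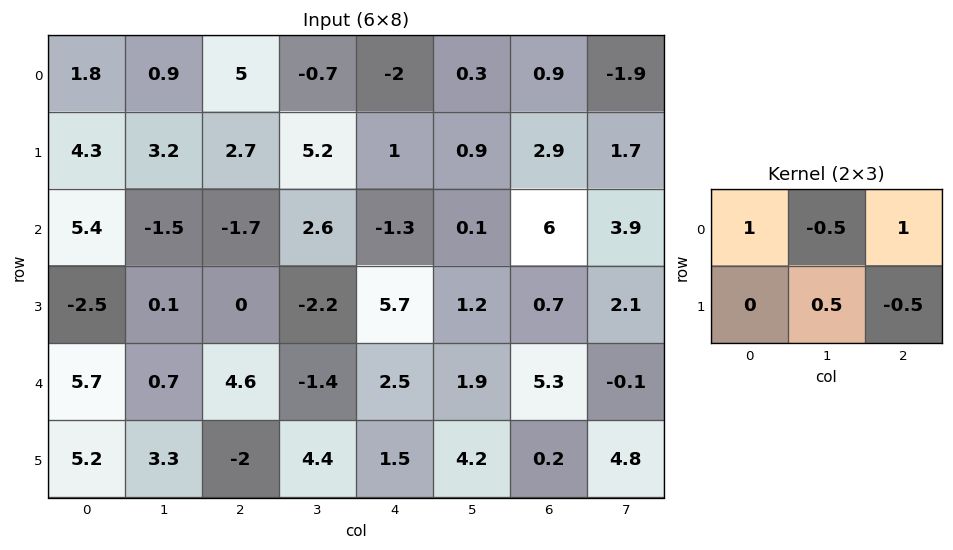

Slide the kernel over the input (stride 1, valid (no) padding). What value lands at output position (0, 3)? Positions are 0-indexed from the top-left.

0.65

The receptive field on the input at this output position is [-0.7 -2 0.3 / 5.2 1 0.9]. Elementwise product with the kernel and sum: -0.7·1 + -2·-0.5 + 0.3·1 + 1·0.5 + 0.9·-0.5.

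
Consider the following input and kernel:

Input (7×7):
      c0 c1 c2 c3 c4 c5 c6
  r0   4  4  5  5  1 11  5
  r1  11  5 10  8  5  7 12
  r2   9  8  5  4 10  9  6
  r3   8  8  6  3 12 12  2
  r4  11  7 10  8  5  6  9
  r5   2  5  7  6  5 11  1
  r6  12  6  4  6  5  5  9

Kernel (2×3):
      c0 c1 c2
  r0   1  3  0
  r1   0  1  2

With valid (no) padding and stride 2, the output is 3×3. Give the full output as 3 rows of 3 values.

41 38 65
53 44 53
51 50 36

Output[0,0]: The receptive field on the input at this output position is [4 4 5 / 11 5 10]. Elementwise product with the kernel and sum: 4·1 + 4·3 + 5·1 + 10·2.
Output[0,1]: The receptive field on the input at this output position is [5 5 1 / 10 8 5]. Elementwise product with the kernel and sum: 5·1 + 5·3 + 8·1 + 5·2.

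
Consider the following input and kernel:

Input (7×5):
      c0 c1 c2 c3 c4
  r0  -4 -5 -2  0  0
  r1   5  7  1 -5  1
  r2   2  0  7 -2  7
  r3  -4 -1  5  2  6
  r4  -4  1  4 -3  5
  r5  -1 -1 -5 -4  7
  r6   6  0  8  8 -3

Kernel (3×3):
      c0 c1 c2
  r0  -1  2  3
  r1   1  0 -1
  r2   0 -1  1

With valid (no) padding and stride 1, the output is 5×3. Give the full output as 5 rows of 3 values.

Output[0,0]: The receptive field on the input at this output position is [-4 -5 -2 / 5 7 1 / 2 0 7]. Elementwise product with the kernel and sum: -4·-1 + -5·2 + -2·3 + 5·1 + 1·-1 + 0·-1 + 7·1.
Output[0,1]: The receptive field on the input at this output position is [-5 -2 0 / 7 1 -5 / 0 7 -2]. Elementwise product with the kernel and sum: -5·-1 + -2·2 + 0·3 + 7·1 + -5·-1 + 7·-1 + -2·1.

-1 4 11
13 -21 -4
13 -2 17
5 22 27
30 1 -18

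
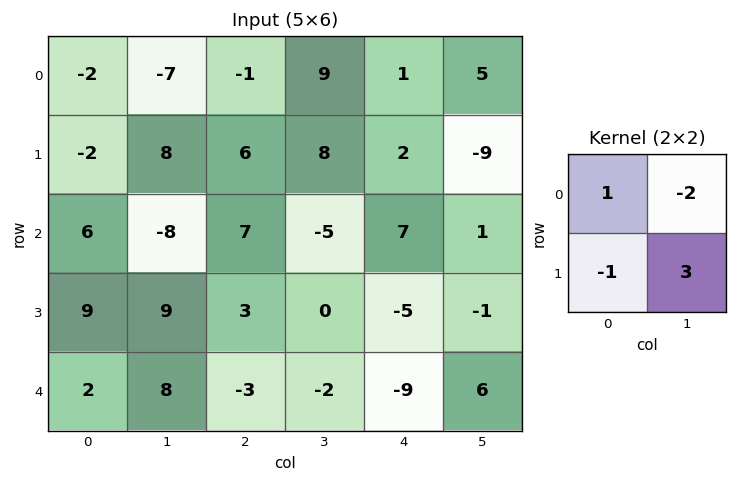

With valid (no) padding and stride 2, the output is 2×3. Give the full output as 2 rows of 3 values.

38 -1 -38
40 14 7

Output[0,0]: The receptive field on the input at this output position is [-2 -7 / -2 8]. Elementwise product with the kernel and sum: -2·1 + -7·-2 + -2·-1 + 8·3.
Output[0,1]: The receptive field on the input at this output position is [-1 9 / 6 8]. Elementwise product with the kernel and sum: -1·1 + 9·-2 + 6·-1 + 8·3.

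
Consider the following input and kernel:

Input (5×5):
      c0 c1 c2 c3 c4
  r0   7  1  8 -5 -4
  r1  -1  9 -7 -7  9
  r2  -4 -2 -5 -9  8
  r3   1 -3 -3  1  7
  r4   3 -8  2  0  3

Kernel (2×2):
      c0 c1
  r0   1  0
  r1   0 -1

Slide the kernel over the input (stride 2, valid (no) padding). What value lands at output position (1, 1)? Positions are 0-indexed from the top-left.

-6

The receptive field on the input at this output position is [-5 -9 / -3 1]. Elementwise product with the kernel and sum: -5·1 + 1·-1.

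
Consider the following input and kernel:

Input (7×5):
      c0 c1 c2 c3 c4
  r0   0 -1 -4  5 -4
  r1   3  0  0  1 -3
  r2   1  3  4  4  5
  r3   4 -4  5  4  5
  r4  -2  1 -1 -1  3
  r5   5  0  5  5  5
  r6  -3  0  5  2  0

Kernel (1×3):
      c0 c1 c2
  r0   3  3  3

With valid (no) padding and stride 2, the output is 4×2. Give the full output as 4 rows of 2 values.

Output[0,0]: The receptive field on the input at this output position is [0 -1 -4]. Elementwise product with the kernel and sum: 0·3 + -1·3 + -4·3.

-15 -9
24 39
-6 3
6 21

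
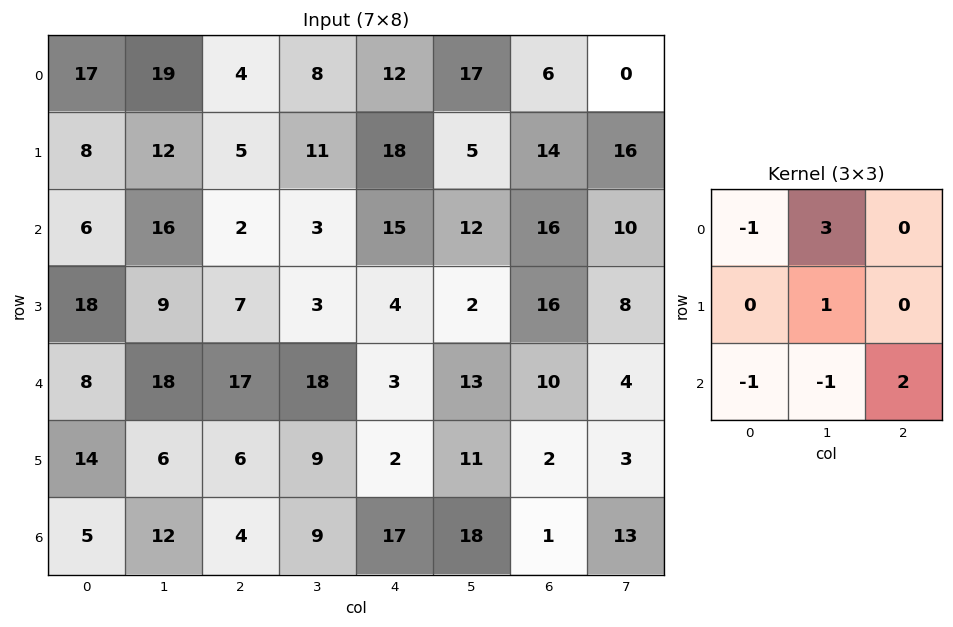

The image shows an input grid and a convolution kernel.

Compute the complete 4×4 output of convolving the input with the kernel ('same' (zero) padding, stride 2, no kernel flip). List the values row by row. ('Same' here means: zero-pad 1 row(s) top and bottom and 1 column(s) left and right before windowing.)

33 9 -7 19
30 -5 55 51
60 35 23 49
47 16 14 -4

Output[0,0]: The receptive field on the zero-padded input at this output position is [0 0 0 / 0 17 19 / 0 8 12]. Elementwise product with the kernel and sum: 0·-1 + 0·3 + 17·1 + 0·-1 + 8·-1 + 12·2.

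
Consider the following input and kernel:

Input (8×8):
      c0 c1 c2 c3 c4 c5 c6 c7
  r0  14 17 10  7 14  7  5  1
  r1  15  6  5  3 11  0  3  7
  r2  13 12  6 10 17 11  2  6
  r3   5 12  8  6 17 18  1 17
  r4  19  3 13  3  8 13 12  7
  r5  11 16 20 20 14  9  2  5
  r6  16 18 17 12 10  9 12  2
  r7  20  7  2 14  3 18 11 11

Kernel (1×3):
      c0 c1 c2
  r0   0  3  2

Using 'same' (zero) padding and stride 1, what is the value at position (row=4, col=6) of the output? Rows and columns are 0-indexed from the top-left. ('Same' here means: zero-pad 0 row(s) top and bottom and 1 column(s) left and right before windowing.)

50

The receptive field on the zero-padded input at this output position is [13 12 7]. Elementwise product with the kernel and sum: 12·3 + 7·2.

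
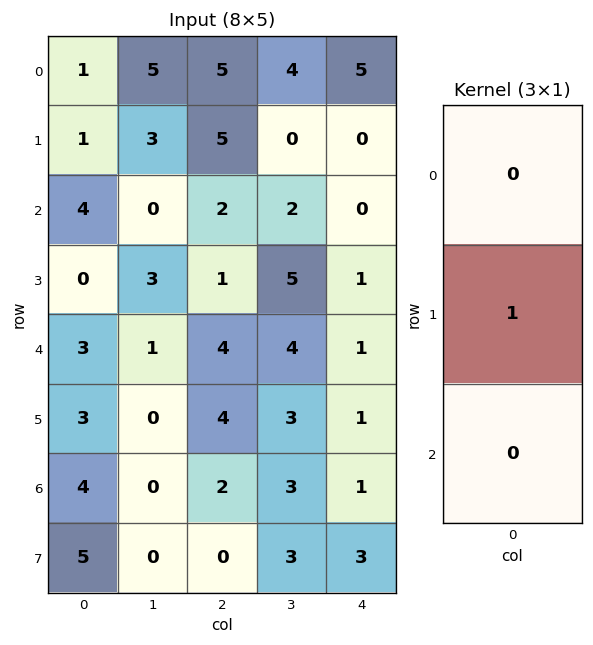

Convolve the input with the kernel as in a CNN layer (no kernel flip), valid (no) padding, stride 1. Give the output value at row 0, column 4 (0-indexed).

0

The receptive field on the input at this output position is [5 / 0 / 0]. Elementwise product with the kernel and sum: 0·1.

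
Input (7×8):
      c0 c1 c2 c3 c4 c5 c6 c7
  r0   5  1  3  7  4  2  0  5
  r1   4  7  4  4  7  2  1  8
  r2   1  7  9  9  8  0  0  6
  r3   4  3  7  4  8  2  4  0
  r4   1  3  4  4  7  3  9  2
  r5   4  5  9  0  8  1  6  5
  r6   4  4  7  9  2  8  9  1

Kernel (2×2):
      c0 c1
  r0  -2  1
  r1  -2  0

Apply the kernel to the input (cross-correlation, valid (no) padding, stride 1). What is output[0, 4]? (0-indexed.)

-20

The receptive field on the input at this output position is [4 2 / 7 2]. Elementwise product with the kernel and sum: 4·-2 + 2·1 + 7·-2.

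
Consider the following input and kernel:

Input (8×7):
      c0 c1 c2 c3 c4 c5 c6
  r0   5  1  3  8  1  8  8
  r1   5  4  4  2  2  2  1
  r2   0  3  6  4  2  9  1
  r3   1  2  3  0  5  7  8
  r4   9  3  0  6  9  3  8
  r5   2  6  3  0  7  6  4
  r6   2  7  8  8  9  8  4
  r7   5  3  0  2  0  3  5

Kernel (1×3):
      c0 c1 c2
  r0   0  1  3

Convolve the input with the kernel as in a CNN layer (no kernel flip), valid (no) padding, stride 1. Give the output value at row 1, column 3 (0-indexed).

The receptive field on the input at this output position is [2 2 2]. Elementwise product with the kernel and sum: 2·1 + 2·3.

8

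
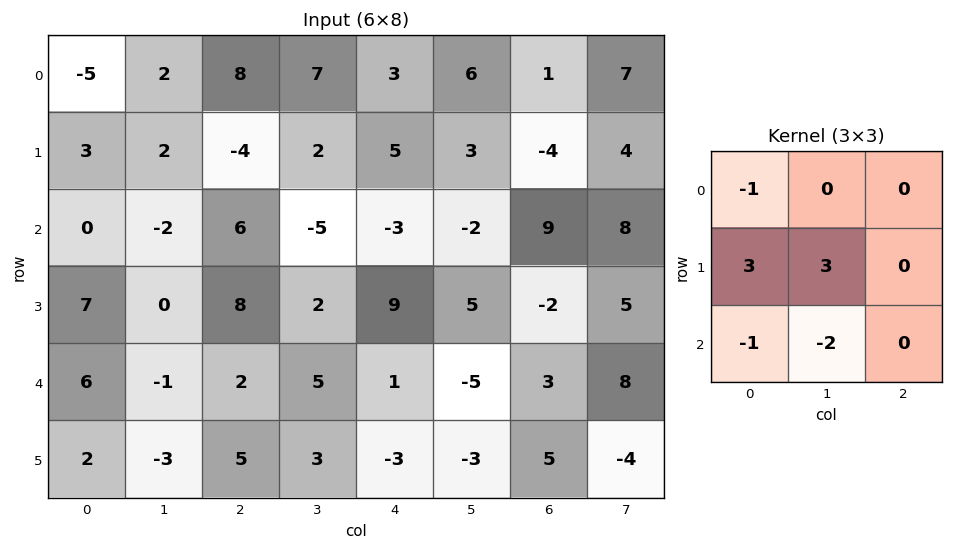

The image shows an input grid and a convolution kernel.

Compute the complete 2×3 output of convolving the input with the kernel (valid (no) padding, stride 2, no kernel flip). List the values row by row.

Output[0,0]: The receptive field on the input at this output position is [-5 2 8 / 3 2 -4 / 0 -2 6]. Elementwise product with the kernel and sum: -5·-1 + 3·3 + 2·3 + 0·-1 + -2·-2.

24 -10 28
17 12 54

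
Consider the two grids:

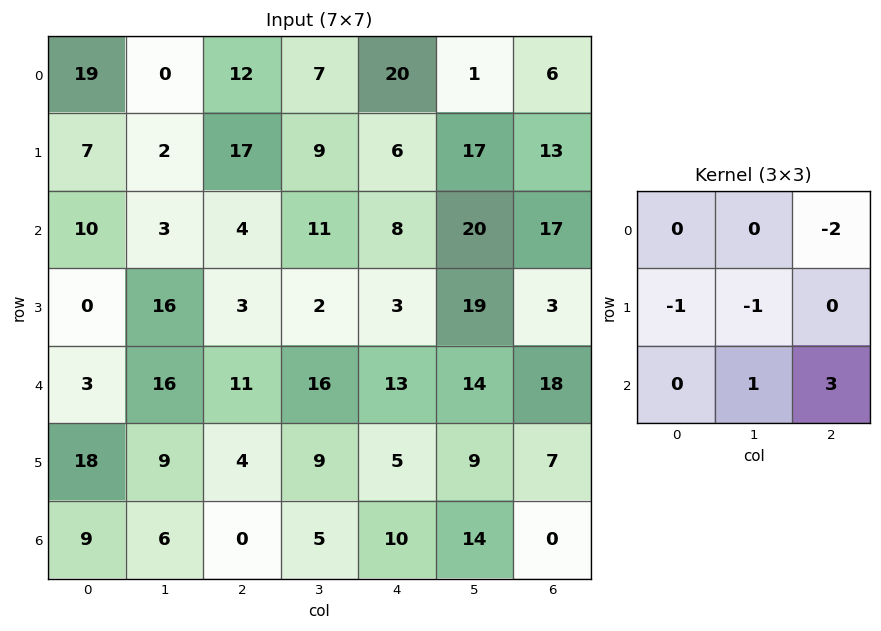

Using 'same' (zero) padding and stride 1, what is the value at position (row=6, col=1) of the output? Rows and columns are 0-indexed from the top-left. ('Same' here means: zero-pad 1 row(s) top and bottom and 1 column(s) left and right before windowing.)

The receptive field on the zero-padded input at this output position is [18 9 4 / 9 6 0 / 0 0 0]. Elementwise product with the kernel and sum: 4·-2 + 9·-1 + 6·-1 + 0·1 + 0·3.

-23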